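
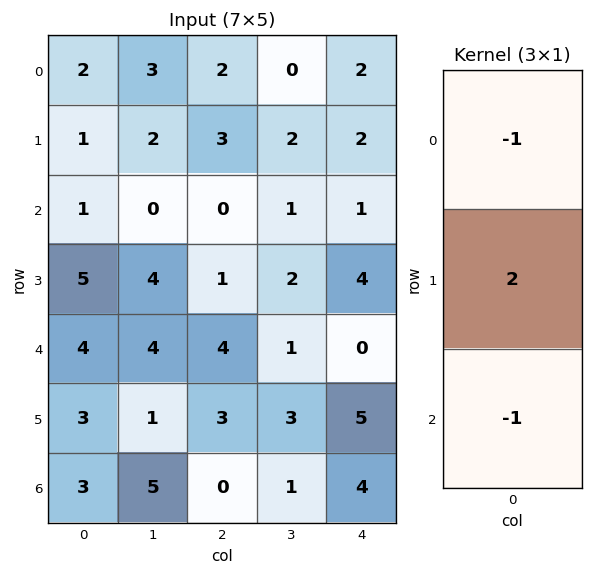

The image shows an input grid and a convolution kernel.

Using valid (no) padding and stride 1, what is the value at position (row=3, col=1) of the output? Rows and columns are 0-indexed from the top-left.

3

The receptive field on the input at this output position is [4 / 4 / 1]. Elementwise product with the kernel and sum: 4·-1 + 4·2 + 1·-1.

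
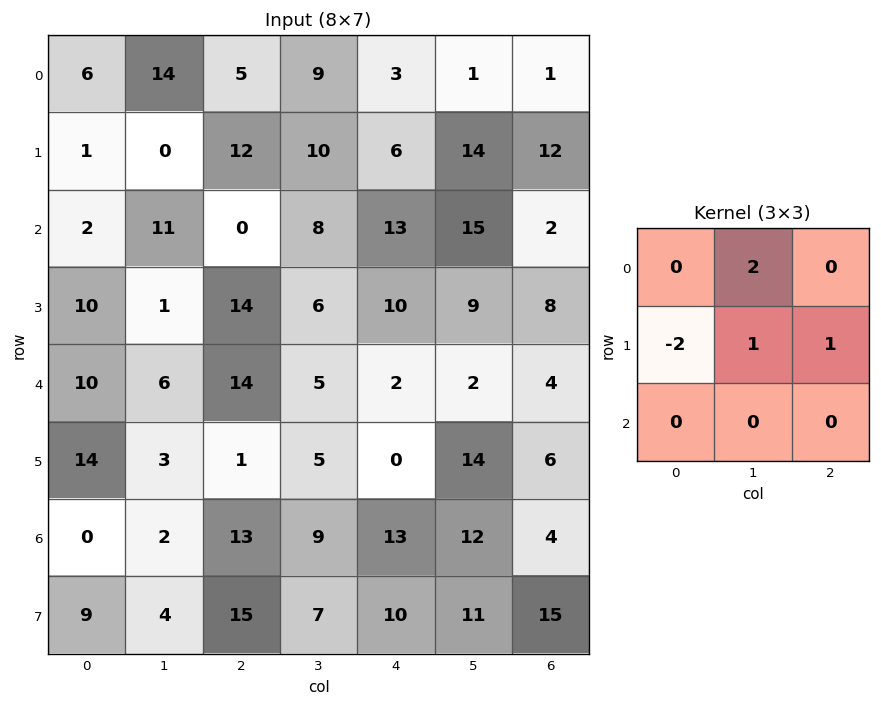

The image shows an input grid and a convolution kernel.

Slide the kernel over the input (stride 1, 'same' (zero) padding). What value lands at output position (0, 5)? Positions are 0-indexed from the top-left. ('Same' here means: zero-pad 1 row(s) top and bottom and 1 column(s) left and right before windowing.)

The receptive field on the zero-padded input at this output position is [0 0 0 / 3 1 1 / 6 14 12]. Elementwise product with the kernel and sum: 0·2 + 3·-2 + 1·1 + 1·1.

-4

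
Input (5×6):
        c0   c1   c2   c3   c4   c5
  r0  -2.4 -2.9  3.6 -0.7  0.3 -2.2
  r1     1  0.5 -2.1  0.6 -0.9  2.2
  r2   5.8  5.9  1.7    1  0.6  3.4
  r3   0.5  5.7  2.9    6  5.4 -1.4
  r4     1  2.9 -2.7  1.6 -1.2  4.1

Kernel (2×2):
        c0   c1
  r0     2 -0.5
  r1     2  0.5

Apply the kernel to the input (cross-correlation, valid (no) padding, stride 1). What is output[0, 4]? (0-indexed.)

The receptive field on the input at this output position is [0.3 -2.2 / -0.9 2.2]. Elementwise product with the kernel and sum: 0.3·2 + -2.2·-0.5 + -0.9·2 + 2.2·0.5.

1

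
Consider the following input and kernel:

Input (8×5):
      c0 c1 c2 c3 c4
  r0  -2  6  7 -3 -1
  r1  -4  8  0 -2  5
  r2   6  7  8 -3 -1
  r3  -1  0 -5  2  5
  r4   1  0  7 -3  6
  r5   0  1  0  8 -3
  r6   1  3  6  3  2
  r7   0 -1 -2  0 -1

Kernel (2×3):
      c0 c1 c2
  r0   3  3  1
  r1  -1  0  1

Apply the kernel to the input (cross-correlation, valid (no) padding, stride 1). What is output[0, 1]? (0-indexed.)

26

The receptive field on the input at this output position is [6 7 -3 / 8 0 -2]. Elementwise product with the kernel and sum: 6·3 + 7·3 + -3·1 + 8·-1 + -2·1.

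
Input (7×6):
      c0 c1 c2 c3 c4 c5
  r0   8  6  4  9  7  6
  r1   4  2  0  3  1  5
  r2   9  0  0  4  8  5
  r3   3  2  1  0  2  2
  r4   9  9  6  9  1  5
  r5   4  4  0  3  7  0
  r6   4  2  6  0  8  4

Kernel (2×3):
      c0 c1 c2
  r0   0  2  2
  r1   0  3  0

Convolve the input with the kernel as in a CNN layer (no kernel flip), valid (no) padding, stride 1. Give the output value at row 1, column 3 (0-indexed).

36

The receptive field on the input at this output position is [3 1 5 / 4 8 5]. Elementwise product with the kernel and sum: 1·2 + 5·2 + 8·3.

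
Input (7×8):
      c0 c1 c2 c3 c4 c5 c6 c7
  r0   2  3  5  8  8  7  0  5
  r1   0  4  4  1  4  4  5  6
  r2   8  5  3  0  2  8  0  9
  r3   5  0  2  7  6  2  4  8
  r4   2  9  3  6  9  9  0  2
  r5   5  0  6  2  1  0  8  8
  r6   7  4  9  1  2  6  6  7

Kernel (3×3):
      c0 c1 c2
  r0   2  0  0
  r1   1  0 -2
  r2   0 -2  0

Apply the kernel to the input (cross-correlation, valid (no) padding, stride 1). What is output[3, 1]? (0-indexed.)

-15

The receptive field on the input at this output position is [0 2 7 / 9 3 6 / 0 6 2]. Elementwise product with the kernel and sum: 0·2 + 9·1 + 6·-2 + 6·-2.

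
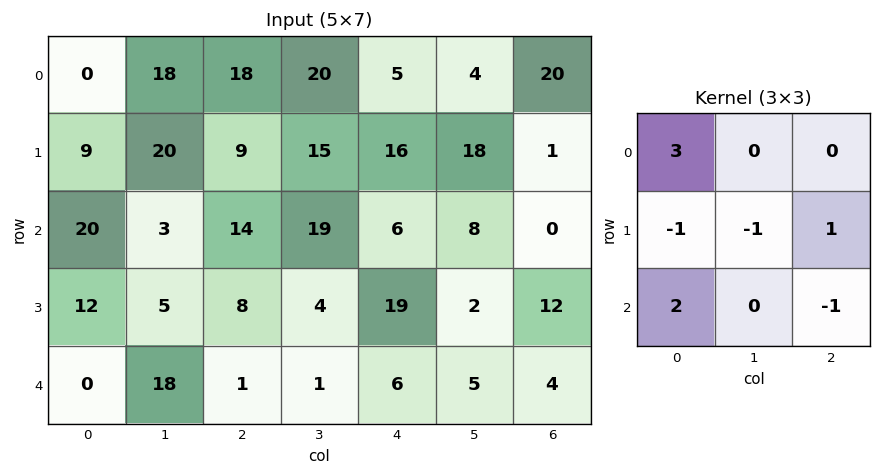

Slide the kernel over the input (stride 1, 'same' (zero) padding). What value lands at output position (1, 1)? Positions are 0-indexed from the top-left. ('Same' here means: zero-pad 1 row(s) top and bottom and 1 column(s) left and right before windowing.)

The receptive field on the zero-padded input at this output position is [0 18 18 / 9 20 9 / 20 3 14]. Elementwise product with the kernel and sum: 0·3 + 9·-1 + 20·-1 + 9·1 + 20·2 + 14·-1.

6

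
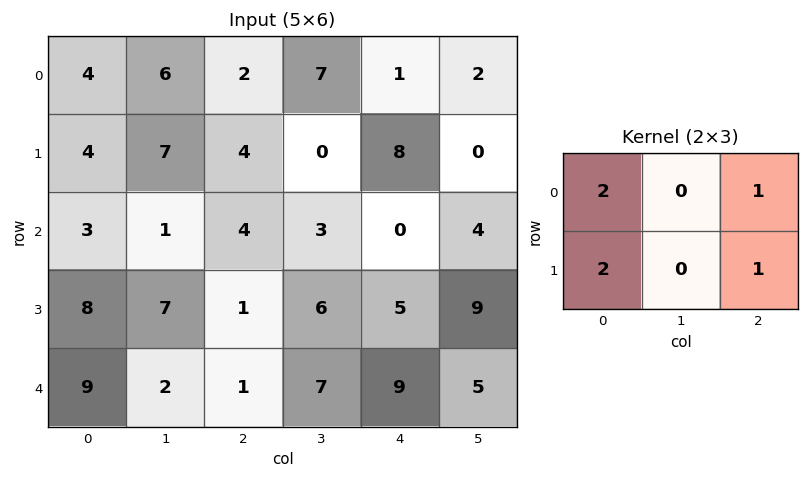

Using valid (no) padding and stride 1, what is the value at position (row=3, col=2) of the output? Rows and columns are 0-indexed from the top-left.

The receptive field on the input at this output position is [1 6 5 / 1 7 9]. Elementwise product with the kernel and sum: 1·2 + 5·1 + 1·2 + 9·1.

18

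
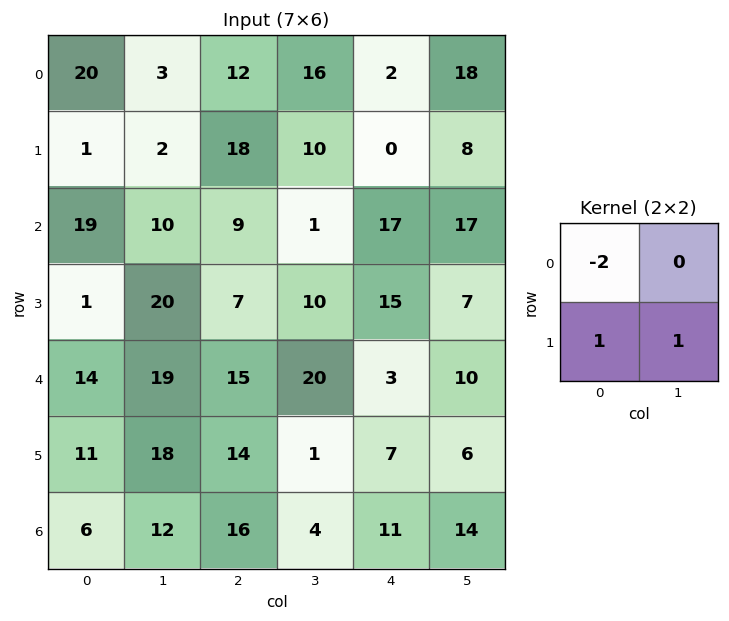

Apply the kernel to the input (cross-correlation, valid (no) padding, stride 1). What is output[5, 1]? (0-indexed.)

-8

The receptive field on the input at this output position is [18 14 / 12 16]. Elementwise product with the kernel and sum: 18·-2 + 12·1 + 16·1.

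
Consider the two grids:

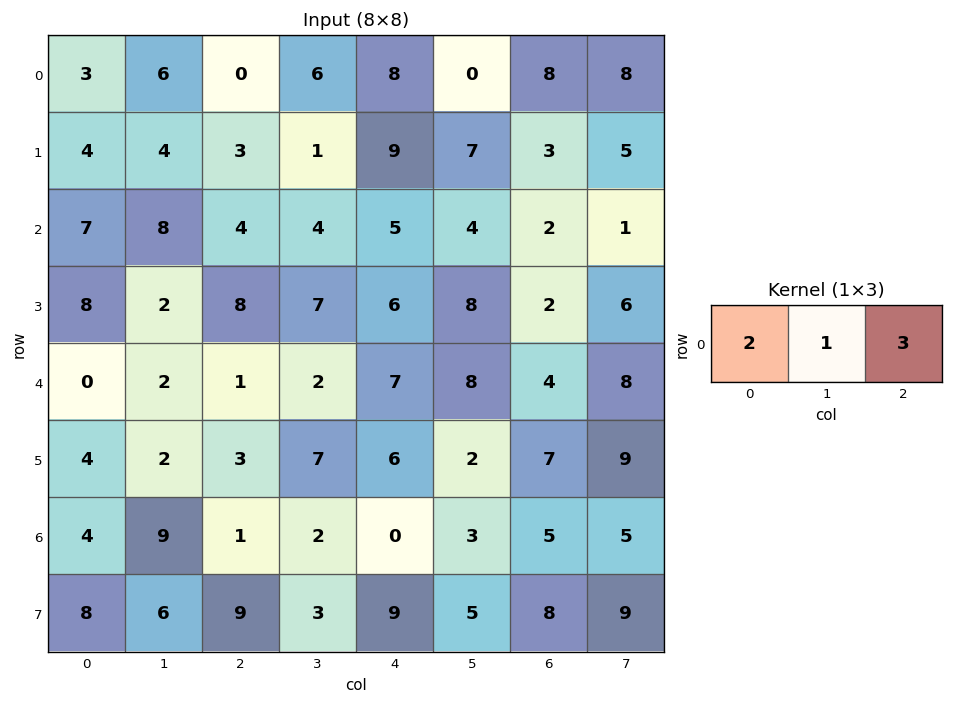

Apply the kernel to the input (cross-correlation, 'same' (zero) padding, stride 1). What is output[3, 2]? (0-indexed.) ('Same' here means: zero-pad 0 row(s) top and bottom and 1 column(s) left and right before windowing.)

The receptive field on the zero-padded input at this output position is [2 8 7]. Elementwise product with the kernel and sum: 2·2 + 8·1 + 7·3.

33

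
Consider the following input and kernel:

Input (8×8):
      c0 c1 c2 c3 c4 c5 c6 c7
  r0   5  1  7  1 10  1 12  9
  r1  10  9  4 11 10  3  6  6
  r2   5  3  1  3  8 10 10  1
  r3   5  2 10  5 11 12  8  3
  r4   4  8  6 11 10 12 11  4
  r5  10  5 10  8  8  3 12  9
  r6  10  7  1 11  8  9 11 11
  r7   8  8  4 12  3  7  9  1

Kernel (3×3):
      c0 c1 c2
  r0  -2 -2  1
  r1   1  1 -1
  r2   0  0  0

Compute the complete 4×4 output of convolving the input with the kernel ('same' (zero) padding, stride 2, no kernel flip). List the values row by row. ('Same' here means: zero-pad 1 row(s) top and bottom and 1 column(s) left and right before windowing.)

Output[0,0]: The receptive field on the zero-padded input at this output position is [0 0 0 / 0 5 1 / 0 10 9]. Elementwise product with the kernel and sum: 0·-2 + 0·-2 + 0·1 + 0·1 + 5·1 + 1·-1.
Output[0,1]: The receptive field on the zero-padded input at this output position is [0 0 0 / 1 7 1 / 9 4 11]. Elementwise product with the kernel and sum: 0·-2 + 0·-2 + 0·1 + 1·1 + 7·1 + 1·-1.

4 7 10 4
-9 -14 -38 7
-12 -16 -11 -18
-12 -25 -19 -12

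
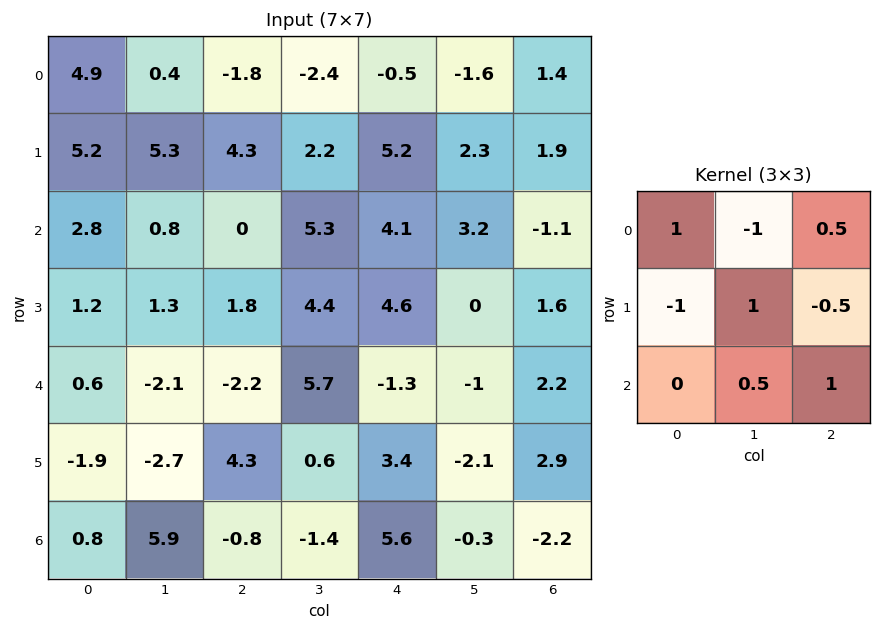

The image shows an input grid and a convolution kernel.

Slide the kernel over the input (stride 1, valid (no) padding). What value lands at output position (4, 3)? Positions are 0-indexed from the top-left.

12.85

The receptive field on the input at this output position is [5.7 -1.3 -1 / 0.6 3.4 -2.1 / -1.4 5.6 -0.3]. Elementwise product with the kernel and sum: 5.7·1 + -1.3·-1 + -1·0.5 + 0.6·-1 + 3.4·1 + -2.1·-0.5 + 5.6·0.5 + -0.3·1.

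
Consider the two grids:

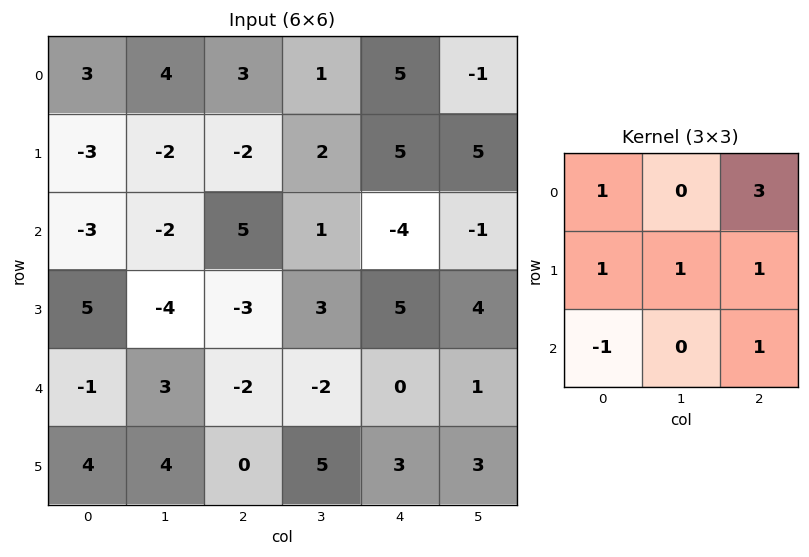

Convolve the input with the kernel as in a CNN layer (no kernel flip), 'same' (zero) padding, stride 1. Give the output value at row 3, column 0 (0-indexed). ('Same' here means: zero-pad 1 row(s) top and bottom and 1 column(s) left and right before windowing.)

-2

The receptive field on the zero-padded input at this output position is [0 -3 -2 / 0 5 -4 / 0 -1 3]. Elementwise product with the kernel and sum: 0·1 + -2·3 + 0·1 + 5·1 + -4·1 + 0·-1 + 3·1.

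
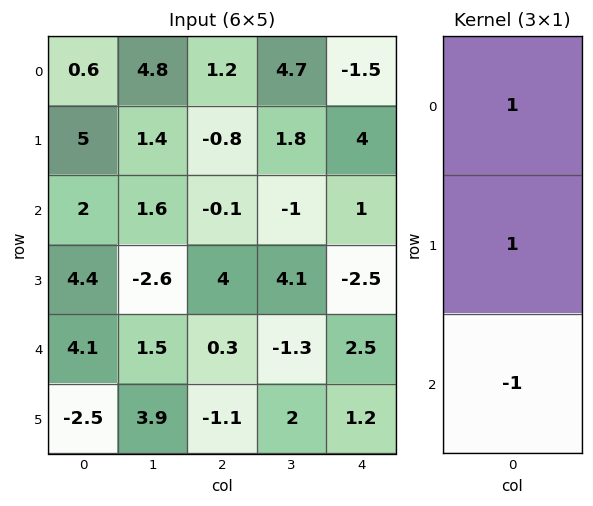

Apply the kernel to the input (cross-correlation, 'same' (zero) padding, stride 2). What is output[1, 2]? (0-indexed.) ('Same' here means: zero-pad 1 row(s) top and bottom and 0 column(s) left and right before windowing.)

7.5

The receptive field on the zero-padded input at this output position is [4 / 1 / -2.5]. Elementwise product with the kernel and sum: 4·1 + 1·1 + -2.5·-1.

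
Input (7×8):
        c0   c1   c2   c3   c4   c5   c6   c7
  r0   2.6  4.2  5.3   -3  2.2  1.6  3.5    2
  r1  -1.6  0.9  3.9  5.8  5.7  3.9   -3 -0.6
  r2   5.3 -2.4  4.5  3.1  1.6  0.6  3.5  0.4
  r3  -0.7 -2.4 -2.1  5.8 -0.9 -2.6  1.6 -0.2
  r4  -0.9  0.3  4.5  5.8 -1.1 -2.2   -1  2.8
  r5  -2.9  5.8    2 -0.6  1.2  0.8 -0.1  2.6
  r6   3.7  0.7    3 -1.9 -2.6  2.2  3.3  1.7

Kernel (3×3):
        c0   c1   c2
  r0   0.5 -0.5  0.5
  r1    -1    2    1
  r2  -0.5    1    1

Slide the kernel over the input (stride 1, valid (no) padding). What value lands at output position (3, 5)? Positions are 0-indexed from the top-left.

The receptive field on the input at this output position is [-2.6 1.6 -0.2 / -2.2 -1 2.8 / 0.8 -0.1 2.6]. Elementwise product with the kernel and sum: -2.6·0.5 + 1.6·-0.5 + -0.2·0.5 + -2.2·-1 + -1·2 + 2.8·1 + 0.8·-0.5 + -0.1·1 + 2.6·1.

2.9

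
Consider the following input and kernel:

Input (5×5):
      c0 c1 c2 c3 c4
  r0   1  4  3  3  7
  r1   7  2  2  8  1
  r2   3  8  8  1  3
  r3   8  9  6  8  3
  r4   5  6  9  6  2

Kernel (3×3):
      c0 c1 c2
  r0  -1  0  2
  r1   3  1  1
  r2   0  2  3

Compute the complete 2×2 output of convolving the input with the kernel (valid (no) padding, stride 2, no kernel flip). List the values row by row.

70 37
91 45

Output[0,0]: The receptive field on the input at this output position is [1 4 3 / 7 2 2 / 3 8 8]. Elementwise product with the kernel and sum: 1·-1 + 3·2 + 7·3 + 2·1 + 2·1 + 8·2 + 8·3.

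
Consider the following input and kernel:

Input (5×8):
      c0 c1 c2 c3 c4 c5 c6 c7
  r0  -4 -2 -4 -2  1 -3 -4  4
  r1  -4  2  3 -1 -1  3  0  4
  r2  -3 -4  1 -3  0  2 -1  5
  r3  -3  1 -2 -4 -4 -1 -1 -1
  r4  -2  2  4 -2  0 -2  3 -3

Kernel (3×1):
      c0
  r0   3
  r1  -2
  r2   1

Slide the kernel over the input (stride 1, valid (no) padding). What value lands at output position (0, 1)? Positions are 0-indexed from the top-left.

-14

The receptive field on the input at this output position is [-2 / 2 / -4]. Elementwise product with the kernel and sum: -2·3 + 2·-2 + -4·1.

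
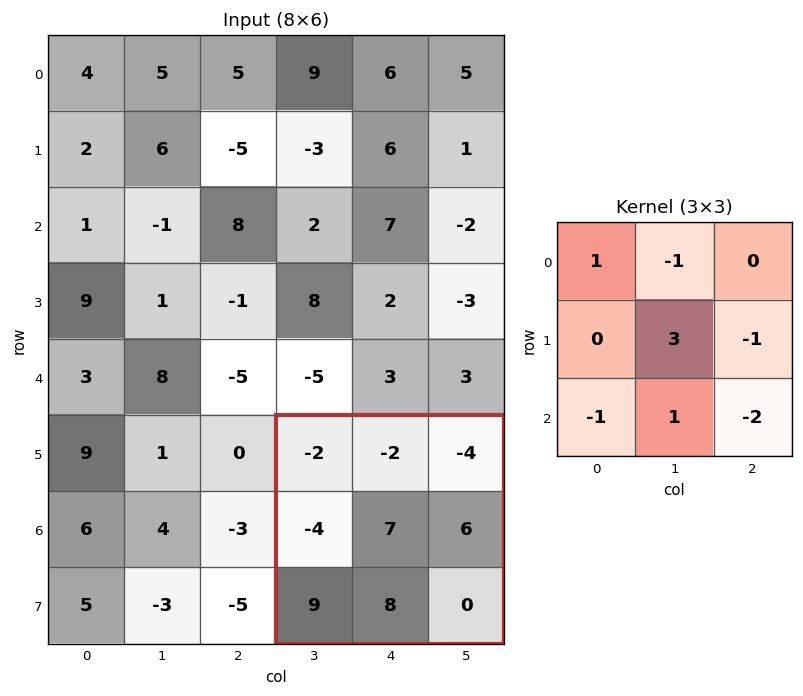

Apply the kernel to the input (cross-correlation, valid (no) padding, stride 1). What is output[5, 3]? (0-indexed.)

14

The receptive field on the input at this output position is [-2 -2 -4 / -4 7 6 / 9 8 0]. Elementwise product with the kernel and sum: -2·1 + -2·-1 + 7·3 + 6·-1 + 9·-1 + 8·1 + 0·-2.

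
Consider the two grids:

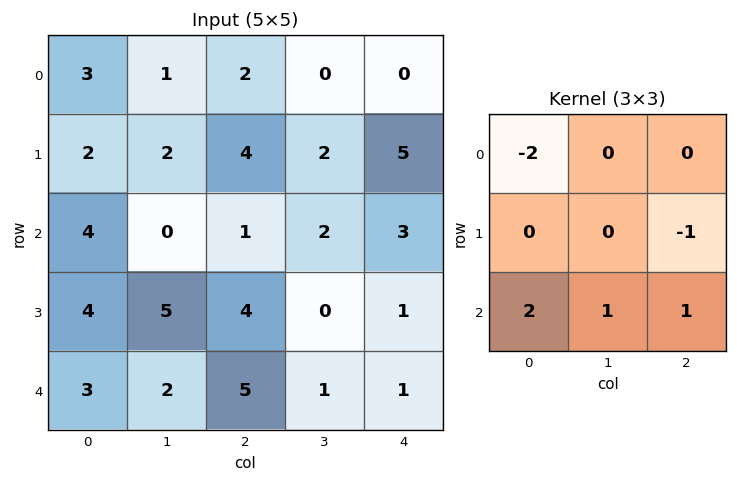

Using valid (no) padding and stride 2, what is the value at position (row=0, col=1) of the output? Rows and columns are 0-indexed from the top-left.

-2

The receptive field on the input at this output position is [2 0 0 / 4 2 5 / 1 2 3]. Elementwise product with the kernel and sum: 2·-2 + 5·-1 + 1·2 + 2·1 + 3·1.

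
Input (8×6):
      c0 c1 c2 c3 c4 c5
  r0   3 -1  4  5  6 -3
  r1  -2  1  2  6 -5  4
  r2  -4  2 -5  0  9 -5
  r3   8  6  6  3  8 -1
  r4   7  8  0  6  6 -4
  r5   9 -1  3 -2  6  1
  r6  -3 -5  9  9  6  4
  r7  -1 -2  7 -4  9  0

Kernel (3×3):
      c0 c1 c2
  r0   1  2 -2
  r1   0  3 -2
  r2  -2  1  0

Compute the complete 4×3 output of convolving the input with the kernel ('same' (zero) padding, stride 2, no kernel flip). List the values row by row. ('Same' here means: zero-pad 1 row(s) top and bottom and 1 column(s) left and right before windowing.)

9 2 7
-14 -28 27
18 5 57
20 29 35

Output[0,0]: The receptive field on the zero-padded input at this output position is [0 0 0 / 0 3 -1 / 0 -2 1]. Elementwise product with the kernel and sum: 0·1 + 0·2 + 0·-2 + 3·3 + -1·-2 + 0·-2 + -2·1.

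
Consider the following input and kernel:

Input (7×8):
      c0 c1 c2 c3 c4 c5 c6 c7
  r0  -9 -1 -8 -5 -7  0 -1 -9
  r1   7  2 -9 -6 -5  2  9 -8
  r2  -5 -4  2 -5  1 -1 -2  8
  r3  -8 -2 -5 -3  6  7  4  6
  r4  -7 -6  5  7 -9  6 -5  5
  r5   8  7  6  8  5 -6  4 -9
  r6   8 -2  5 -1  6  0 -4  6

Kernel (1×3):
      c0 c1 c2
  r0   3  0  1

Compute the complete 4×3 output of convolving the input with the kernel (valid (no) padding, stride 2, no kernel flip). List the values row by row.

Output[0,0]: The receptive field on the input at this output position is [-9 -1 -8]. Elementwise product with the kernel and sum: -9·3 + -8·1.

-35 -31 -22
-13 7 1
-16 6 -32
29 21 14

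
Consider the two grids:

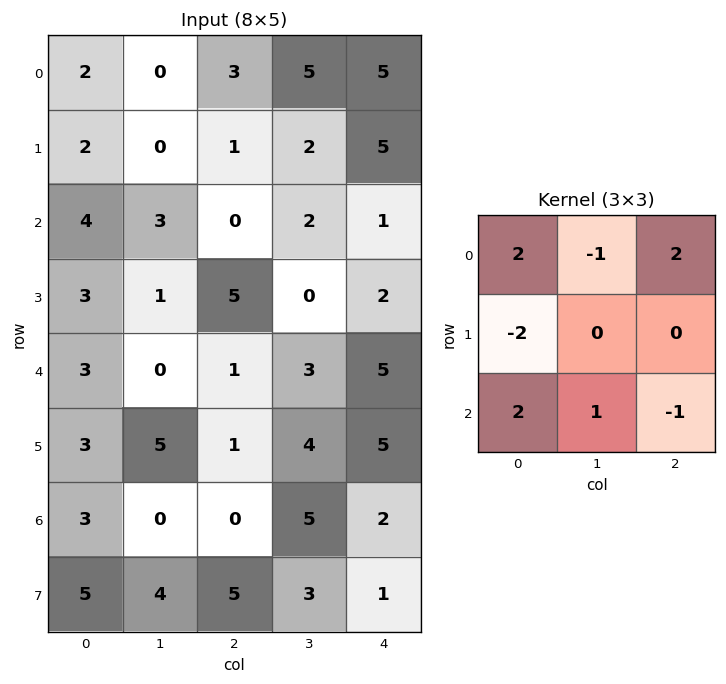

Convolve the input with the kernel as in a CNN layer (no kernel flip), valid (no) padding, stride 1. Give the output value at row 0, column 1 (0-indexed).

11

The receptive field on the input at this output position is [0 3 5 / 0 1 2 / 3 0 2]. Elementwise product with the kernel and sum: 0·2 + 3·-1 + 5·2 + 0·-2 + 3·2 + 0·1 + 2·-1.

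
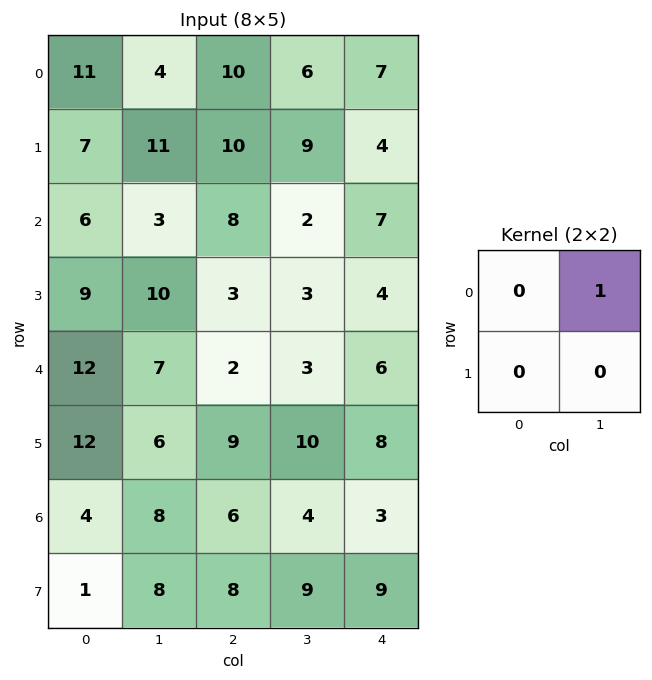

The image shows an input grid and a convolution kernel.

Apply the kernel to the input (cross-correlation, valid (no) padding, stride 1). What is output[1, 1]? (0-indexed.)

10

The receptive field on the input at this output position is [11 10 / 3 8]. Elementwise product with the kernel and sum: 10·1.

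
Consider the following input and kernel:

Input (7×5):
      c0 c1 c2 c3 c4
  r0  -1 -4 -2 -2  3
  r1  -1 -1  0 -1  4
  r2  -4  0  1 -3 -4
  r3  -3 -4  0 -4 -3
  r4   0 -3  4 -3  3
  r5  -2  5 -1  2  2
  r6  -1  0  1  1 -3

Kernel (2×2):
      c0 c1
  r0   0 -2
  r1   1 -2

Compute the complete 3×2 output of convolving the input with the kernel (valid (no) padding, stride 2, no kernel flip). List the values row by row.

9 6
5 14
-6 1

Output[0,0]: The receptive field on the input at this output position is [-1 -4 / -1 -1]. Elementwise product with the kernel and sum: -4·-2 + -1·1 + -1·-2.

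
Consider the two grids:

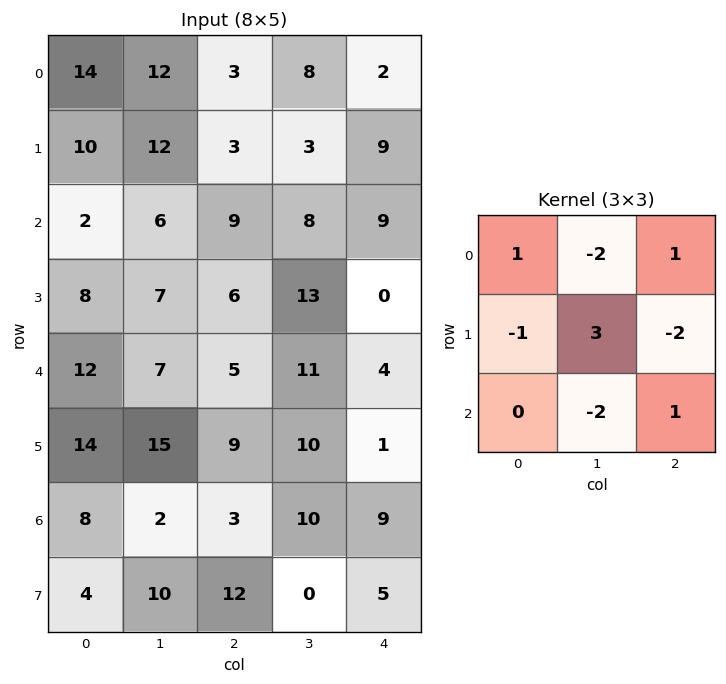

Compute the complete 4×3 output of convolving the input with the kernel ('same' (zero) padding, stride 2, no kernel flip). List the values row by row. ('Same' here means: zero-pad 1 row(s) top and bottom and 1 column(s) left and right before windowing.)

10 -22 -20
-23 15 4
0 -14 12
9 -30 15

Output[0,0]: The receptive field on the zero-padded input at this output position is [0 0 0 / 0 14 12 / 0 10 12]. Elementwise product with the kernel and sum: 0·1 + 0·-2 + 0·1 + 0·-1 + 14·3 + 12·-2 + 10·-2 + 12·1.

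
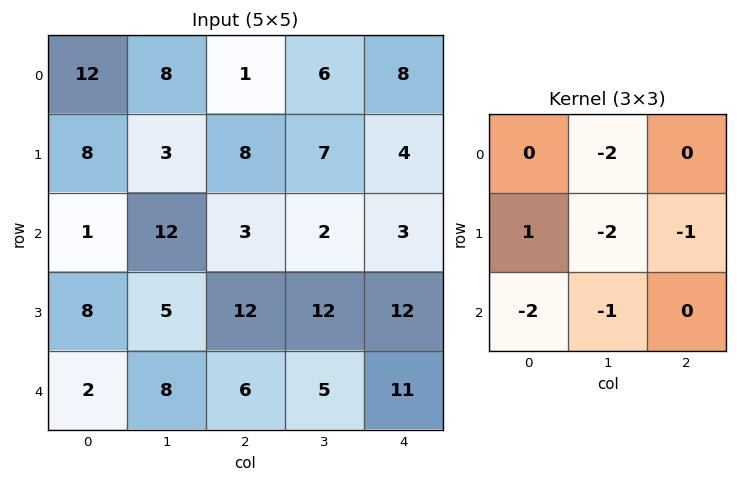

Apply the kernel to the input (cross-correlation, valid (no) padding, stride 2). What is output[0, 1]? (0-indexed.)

The receptive field on the input at this output position is [1 6 8 / 8 7 4 / 3 2 3]. Elementwise product with the kernel and sum: 6·-2 + 8·1 + 7·-2 + 4·-1 + 3·-2 + 2·-1.

-30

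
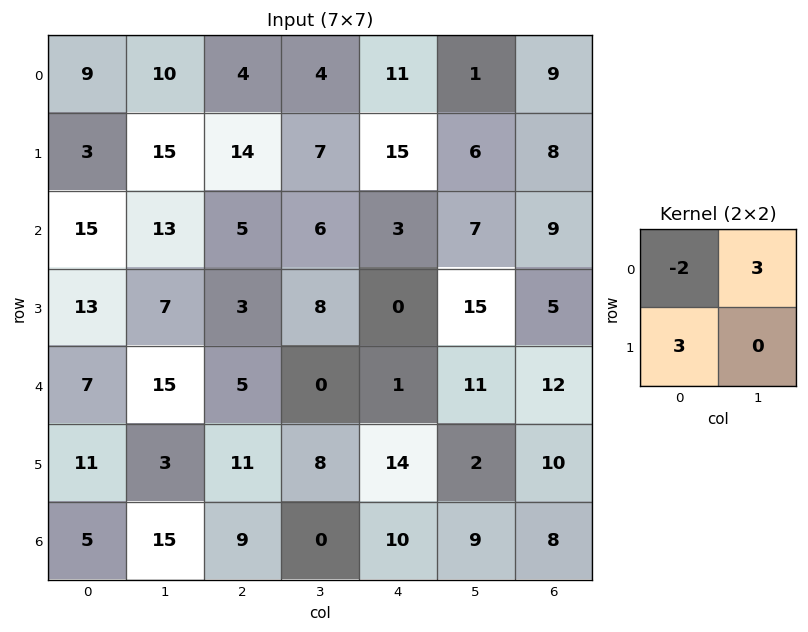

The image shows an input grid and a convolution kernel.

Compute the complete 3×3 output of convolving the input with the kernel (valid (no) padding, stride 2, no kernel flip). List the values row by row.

21 46 26
48 17 15
64 23 73

Output[0,0]: The receptive field on the input at this output position is [9 10 / 3 15]. Elementwise product with the kernel and sum: 9·-2 + 10·3 + 3·3.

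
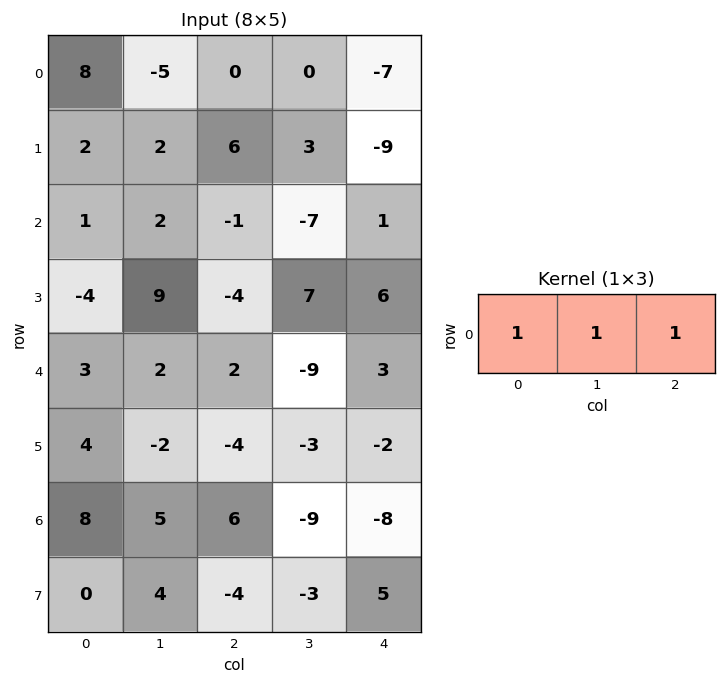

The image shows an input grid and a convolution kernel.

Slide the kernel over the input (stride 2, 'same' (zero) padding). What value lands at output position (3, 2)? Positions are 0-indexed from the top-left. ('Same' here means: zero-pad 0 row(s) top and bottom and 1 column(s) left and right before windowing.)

-17

The receptive field on the zero-padded input at this output position is [-9 -8 0]. Elementwise product with the kernel and sum: -9·1 + -8·1 + 0·1.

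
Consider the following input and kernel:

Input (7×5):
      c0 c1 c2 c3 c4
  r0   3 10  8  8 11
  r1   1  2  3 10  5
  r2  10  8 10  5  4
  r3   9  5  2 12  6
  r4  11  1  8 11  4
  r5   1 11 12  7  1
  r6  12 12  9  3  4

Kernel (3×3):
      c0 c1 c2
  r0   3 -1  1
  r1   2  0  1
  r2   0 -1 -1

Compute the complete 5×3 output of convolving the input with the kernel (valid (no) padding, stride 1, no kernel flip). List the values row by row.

-6 29 29
27 20 10
43 22 24
31 19 12
33 23 35

Output[0,0]: The receptive field on the input at this output position is [3 10 8 / 1 2 3 / 10 8 10]. Elementwise product with the kernel and sum: 3·3 + 10·-1 + 8·1 + 1·2 + 3·1 + 8·-1 + 10·-1.
Output[0,1]: The receptive field on the input at this output position is [10 8 8 / 2 3 10 / 8 10 5]. Elementwise product with the kernel and sum: 10·3 + 8·-1 + 8·1 + 2·2 + 10·1 + 10·-1 + 5·-1.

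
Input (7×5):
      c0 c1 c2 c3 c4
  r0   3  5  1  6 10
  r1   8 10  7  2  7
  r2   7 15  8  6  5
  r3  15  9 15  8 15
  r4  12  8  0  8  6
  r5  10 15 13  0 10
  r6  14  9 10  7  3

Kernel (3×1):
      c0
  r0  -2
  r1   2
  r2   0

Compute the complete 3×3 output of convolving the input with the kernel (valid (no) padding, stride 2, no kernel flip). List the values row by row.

10 12 -6
16 14 20
-4 26 8

Output[0,0]: The receptive field on the input at this output position is [3 / 8 / 7]. Elementwise product with the kernel and sum: 3·-2 + 8·2.
Output[0,1]: The receptive field on the input at this output position is [1 / 7 / 8]. Elementwise product with the kernel and sum: 1·-2 + 7·2.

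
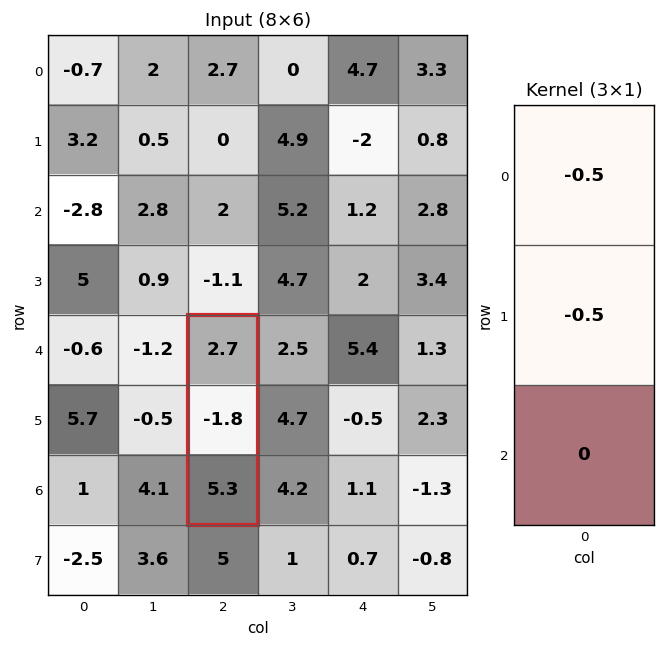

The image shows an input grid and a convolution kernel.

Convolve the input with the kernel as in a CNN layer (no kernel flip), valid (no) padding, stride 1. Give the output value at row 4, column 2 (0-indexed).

The receptive field on the input at this output position is [2.7 / -1.8 / 5.3]. Elementwise product with the kernel and sum: 2.7·-0.5 + -1.8·-0.5.

-0.45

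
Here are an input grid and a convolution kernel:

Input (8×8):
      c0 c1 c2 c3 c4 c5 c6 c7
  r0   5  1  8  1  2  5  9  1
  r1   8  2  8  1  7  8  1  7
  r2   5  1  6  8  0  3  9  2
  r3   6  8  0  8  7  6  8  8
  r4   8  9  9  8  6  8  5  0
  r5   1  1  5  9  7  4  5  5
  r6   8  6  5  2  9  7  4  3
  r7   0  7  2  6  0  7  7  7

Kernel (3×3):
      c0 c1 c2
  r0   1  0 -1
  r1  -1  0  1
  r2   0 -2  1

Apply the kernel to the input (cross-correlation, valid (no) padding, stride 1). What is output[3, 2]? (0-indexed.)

-21

The receptive field on the input at this output position is [0 8 7 / 9 8 6 / 5 9 7]. Elementwise product with the kernel and sum: 0·1 + 7·-1 + 9·-1 + 6·1 + 9·-2 + 7·1.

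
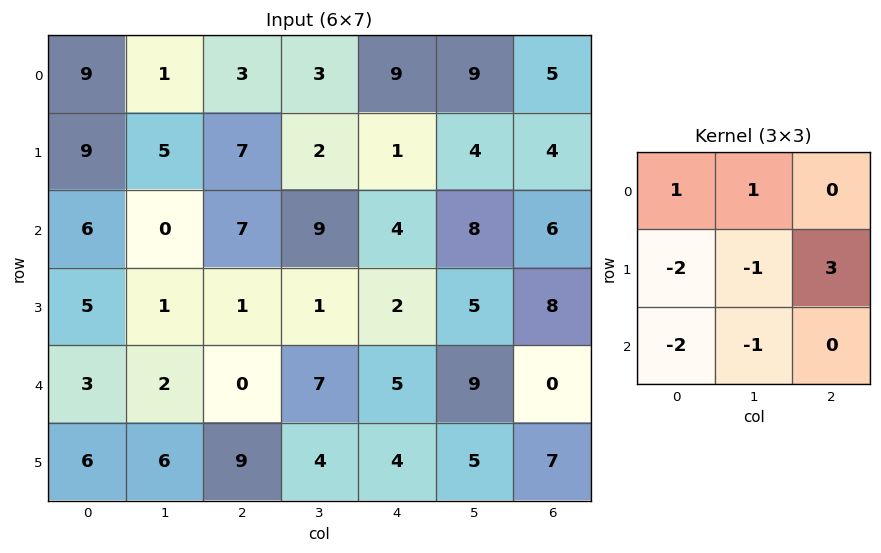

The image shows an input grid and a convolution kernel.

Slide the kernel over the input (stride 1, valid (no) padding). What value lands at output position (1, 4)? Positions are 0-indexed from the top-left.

The receptive field on the input at this output position is [1 4 4 / 4 8 6 / 2 5 8]. Elementwise product with the kernel and sum: 1·1 + 4·1 + 4·-2 + 8·-1 + 6·3 + 2·-2 + 5·-1.

-2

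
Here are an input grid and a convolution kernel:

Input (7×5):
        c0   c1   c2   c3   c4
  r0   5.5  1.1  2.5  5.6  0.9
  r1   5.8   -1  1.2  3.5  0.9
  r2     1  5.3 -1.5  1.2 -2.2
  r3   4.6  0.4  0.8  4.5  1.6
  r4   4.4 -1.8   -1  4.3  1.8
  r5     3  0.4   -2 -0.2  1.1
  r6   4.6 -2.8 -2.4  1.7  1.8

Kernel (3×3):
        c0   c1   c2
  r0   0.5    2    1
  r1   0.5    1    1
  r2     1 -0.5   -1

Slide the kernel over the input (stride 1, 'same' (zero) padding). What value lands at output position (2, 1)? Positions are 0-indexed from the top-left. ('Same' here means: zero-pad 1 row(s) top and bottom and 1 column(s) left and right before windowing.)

The receptive field on the zero-padded input at this output position is [5.8 -1 1.2 / 1 5.3 -1.5 / 4.6 0.4 0.8]. Elementwise product with the kernel and sum: 5.8·0.5 + -1·2 + 1.2·1 + 1·0.5 + 5.3·1 + -1.5·1 + 4.6·1 + 0.4·-0.5 + 0.8·-1.

10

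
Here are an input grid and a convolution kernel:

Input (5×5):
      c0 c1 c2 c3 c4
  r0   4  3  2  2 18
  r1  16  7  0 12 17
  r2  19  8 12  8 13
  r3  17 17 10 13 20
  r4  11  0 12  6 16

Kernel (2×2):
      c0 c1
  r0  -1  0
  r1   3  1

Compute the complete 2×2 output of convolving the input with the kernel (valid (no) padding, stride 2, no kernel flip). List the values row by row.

51 10
49 31

Output[0,0]: The receptive field on the input at this output position is [4 3 / 16 7]. Elementwise product with the kernel and sum: 4·-1 + 16·3 + 7·1.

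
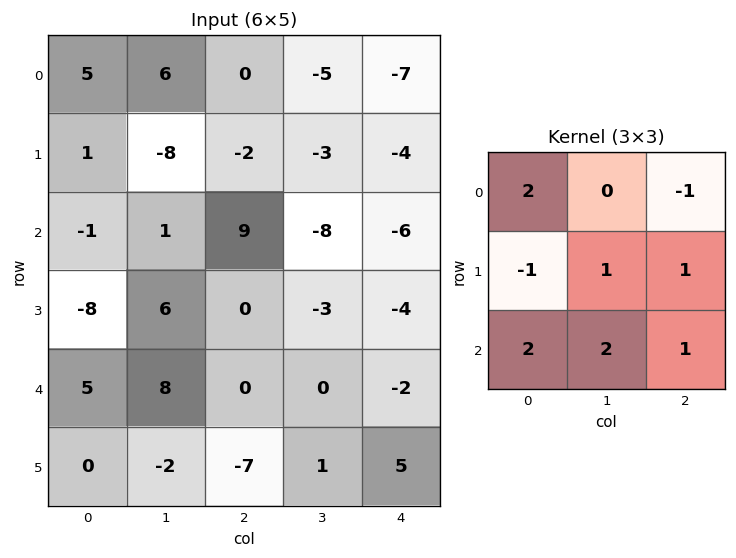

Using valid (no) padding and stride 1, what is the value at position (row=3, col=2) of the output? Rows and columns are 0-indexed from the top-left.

The receptive field on the input at this output position is [0 -3 -4 / 0 0 -2 / -7 1 5]. Elementwise product with the kernel and sum: 0·2 + -4·-1 + 0·-1 + 0·1 + -2·1 + -7·2 + 1·2 + 5·1.

-5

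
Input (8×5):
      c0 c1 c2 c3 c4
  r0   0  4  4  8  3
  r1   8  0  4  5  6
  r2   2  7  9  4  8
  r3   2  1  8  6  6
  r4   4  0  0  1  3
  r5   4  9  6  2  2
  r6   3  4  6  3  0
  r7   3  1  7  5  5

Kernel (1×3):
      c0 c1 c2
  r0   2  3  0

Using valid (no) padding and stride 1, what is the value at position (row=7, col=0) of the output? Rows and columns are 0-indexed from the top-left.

9

The receptive field on the input at this output position is [3 1 7]. Elementwise product with the kernel and sum: 3·2 + 1·3.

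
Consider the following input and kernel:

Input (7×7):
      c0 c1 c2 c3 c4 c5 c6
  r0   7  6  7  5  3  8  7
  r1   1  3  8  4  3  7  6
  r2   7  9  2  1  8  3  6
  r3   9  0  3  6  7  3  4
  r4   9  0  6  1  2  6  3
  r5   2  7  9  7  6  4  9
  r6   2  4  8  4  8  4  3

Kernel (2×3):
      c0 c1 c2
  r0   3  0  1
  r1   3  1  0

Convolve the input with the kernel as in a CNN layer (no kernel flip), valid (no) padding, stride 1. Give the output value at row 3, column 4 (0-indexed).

The receptive field on the input at this output position is [7 3 4 / 2 6 3]. Elementwise product with the kernel and sum: 7·3 + 4·1 + 2·3 + 6·1.

37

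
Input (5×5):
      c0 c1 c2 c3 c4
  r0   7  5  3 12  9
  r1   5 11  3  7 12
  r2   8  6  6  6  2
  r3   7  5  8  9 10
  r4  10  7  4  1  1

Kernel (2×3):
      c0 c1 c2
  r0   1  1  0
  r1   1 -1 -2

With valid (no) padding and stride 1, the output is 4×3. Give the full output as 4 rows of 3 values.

Output[0,0]: The receptive field on the input at this output position is [7 5 3 / 5 11 3]. Elementwise product with the kernel and sum: 7·1 + 5·1 + 5·1 + 11·-1 + 3·-2.

0 2 -13
6 2 6
0 -9 -9
7 14 18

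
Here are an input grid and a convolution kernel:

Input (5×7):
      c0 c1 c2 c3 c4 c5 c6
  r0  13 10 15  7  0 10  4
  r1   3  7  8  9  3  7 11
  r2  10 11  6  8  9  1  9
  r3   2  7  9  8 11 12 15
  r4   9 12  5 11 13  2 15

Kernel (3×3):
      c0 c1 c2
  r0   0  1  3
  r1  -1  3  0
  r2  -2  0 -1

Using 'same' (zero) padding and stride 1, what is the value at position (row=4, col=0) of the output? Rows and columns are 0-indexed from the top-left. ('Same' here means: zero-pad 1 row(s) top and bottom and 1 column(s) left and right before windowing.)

The receptive field on the zero-padded input at this output position is [0 2 7 / 0 9 12 / 0 0 0]. Elementwise product with the kernel and sum: 2·1 + 7·3 + 0·-1 + 9·3 + 0·-2 + 0·-1.

50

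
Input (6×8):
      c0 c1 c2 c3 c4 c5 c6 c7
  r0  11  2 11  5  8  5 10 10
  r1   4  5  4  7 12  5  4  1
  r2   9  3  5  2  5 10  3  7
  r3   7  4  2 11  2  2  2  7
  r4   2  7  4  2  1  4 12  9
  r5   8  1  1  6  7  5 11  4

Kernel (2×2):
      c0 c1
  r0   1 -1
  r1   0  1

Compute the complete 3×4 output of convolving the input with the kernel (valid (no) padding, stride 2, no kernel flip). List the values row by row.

Output[0,0]: The receptive field on the input at this output position is [11 2 / 4 5]. Elementwise product with the kernel and sum: 11·1 + 2·-1 + 5·1.

14 13 8 1
10 14 -3 3
-4 8 2 7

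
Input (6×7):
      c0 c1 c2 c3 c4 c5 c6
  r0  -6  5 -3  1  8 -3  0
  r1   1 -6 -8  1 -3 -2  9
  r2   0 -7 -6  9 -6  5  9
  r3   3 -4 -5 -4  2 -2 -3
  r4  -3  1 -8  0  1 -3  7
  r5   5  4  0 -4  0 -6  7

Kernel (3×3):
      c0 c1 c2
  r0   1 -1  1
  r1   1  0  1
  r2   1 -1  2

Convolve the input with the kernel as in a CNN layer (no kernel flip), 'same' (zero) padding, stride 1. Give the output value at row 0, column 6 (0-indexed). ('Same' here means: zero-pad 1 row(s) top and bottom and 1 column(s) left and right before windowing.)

The receptive field on the zero-padded input at this output position is [0 0 0 / -3 0 0 / -2 9 0]. Elementwise product with the kernel and sum: 0·1 + 0·-1 + 0·1 + -3·1 + 0·1 + -2·1 + 9·-1 + 0·2.

-14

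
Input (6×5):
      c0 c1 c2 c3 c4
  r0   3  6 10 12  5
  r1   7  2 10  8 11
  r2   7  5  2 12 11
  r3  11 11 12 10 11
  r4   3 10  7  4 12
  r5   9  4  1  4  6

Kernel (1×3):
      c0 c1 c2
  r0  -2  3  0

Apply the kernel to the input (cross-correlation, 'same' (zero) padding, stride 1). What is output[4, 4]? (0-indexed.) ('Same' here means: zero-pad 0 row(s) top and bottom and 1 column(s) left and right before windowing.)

The receptive field on the zero-padded input at this output position is [4 12 0]. Elementwise product with the kernel and sum: 4·-2 + 12·3.

28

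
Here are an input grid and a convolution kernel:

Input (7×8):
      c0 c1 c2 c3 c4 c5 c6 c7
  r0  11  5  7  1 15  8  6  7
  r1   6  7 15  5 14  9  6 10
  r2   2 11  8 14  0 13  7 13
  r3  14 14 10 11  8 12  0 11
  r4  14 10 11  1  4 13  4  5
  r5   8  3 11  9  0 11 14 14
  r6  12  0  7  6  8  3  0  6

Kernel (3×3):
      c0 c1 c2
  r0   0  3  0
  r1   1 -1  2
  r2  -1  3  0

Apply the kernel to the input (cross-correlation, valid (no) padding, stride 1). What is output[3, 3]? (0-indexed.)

The receptive field on the input at this output position is [11 8 12 / 1 4 13 / 9 0 11]. Elementwise product with the kernel and sum: 8·3 + 1·1 + 4·-1 + 13·2 + 9·-1 + 0·3.

38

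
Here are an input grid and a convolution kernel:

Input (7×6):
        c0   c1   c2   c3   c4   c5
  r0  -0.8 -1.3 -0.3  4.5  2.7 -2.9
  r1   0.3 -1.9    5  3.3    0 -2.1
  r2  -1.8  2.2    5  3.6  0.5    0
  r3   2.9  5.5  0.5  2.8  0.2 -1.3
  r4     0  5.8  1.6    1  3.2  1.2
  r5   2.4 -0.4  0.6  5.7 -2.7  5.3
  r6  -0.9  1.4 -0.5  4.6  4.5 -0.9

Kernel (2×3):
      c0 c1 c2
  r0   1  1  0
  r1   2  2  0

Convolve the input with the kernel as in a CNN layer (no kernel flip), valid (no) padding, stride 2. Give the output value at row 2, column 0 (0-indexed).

The receptive field on the input at this output position is [0 5.8 1.6 / 2.4 -0.4 0.6]. Elementwise product with the kernel and sum: 0·1 + 5.8·1 + 2.4·2 + -0.4·2.

9.8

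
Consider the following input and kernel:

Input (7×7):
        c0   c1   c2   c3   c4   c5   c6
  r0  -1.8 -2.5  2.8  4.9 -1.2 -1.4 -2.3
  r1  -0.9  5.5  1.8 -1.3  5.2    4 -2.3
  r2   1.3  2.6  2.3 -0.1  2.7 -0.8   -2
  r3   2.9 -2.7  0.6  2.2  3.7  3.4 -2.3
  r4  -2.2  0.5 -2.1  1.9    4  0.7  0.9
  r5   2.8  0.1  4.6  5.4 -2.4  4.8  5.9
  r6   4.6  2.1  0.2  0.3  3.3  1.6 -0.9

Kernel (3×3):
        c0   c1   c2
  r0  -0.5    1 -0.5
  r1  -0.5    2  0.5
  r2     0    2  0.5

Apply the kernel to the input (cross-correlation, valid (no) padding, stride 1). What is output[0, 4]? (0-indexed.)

2

The receptive field on the input at this output position is [-1.2 -1.4 -2.3 / 5.2 4 -2.3 / 2.7 -0.8 -2]. Elementwise product with the kernel and sum: -1.2·-0.5 + -1.4·1 + -2.3·-0.5 + 5.2·-0.5 + 4·2 + -2.3·0.5 + -0.8·2 + -2·0.5.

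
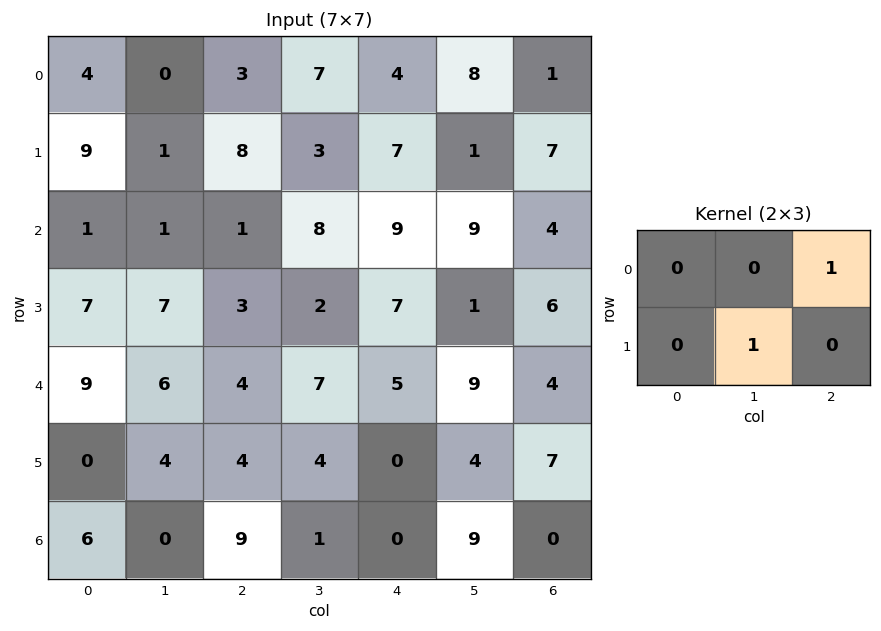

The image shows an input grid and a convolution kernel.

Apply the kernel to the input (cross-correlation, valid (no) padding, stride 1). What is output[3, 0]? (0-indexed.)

9

The receptive field on the input at this output position is [7 7 3 / 9 6 4]. Elementwise product with the kernel and sum: 3·1 + 6·1.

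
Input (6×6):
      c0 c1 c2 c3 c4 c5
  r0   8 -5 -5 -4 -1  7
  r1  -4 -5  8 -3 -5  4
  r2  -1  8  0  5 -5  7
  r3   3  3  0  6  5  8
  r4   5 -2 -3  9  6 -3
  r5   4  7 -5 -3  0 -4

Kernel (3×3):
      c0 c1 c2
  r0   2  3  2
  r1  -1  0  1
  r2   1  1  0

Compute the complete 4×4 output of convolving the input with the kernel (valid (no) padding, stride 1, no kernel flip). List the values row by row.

Output[0,0]: The receptive field on the input at this output position is [8 -5 -5 / -4 -5 8 / -1 8 0]. Elementwise product with the kernel and sum: 8·2 + -5·3 + -5·2 + -4·-1 + 8·1 + -1·1 + 8·1.

10 -23 -32 10
0 8 -2 0
22 24 16 26
18 31 29 28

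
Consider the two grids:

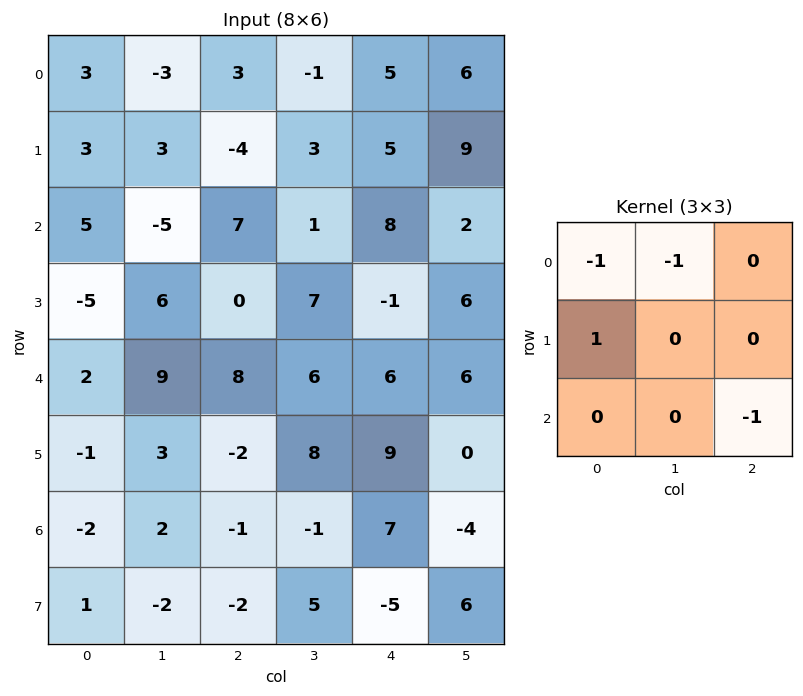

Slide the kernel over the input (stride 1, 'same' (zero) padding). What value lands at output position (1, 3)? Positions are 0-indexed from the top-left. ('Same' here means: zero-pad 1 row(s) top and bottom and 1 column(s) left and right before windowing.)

-14

The receptive field on the zero-padded input at this output position is [3 -1 5 / -4 3 5 / 7 1 8]. Elementwise product with the kernel and sum: 3·-1 + -1·-1 + -4·1 + 8·-1.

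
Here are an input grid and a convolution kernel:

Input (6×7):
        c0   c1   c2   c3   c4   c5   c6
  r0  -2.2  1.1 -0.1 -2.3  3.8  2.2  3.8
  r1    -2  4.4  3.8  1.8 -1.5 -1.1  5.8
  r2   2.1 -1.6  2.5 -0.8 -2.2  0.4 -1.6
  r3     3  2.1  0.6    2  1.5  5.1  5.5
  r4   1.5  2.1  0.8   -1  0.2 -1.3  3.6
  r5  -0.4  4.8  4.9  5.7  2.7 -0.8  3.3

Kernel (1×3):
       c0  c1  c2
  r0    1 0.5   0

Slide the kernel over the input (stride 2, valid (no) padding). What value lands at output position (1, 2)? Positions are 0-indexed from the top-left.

-2

The receptive field on the input at this output position is [-2.2 0.4 -1.6]. Elementwise product with the kernel and sum: -2.2·1 + 0.4·0.5.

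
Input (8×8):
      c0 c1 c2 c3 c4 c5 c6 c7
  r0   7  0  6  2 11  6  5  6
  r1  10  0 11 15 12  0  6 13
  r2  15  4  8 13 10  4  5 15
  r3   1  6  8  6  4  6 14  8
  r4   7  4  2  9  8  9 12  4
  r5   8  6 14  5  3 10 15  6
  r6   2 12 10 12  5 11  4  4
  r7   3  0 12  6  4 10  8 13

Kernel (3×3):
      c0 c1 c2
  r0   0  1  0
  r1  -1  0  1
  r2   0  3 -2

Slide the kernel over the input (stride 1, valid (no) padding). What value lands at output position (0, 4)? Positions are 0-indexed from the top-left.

2

The receptive field on the input at this output position is [11 6 5 / 12 0 6 / 10 4 5]. Elementwise product with the kernel and sum: 6·1 + 12·-1 + 6·1 + 4·3 + 5·-2.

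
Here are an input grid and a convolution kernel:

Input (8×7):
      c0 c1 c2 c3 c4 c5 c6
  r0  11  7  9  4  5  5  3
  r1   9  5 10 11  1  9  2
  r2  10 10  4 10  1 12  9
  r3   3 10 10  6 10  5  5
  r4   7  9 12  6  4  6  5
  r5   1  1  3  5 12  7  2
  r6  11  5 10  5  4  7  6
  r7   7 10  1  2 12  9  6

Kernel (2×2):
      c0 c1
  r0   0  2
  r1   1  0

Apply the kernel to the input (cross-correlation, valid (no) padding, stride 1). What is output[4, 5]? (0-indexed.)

17

The receptive field on the input at this output position is [6 5 / 7 2]. Elementwise product with the kernel and sum: 5·2 + 7·1.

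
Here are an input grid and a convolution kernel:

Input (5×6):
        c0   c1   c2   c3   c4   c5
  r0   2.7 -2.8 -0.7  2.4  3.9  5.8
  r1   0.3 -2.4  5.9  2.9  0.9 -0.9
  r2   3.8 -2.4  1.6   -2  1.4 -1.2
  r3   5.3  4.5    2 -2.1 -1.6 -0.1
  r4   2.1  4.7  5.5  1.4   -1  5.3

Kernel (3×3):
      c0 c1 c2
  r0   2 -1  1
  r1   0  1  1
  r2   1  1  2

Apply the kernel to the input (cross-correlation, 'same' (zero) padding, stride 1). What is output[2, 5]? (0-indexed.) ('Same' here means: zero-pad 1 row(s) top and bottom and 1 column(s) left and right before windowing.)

The receptive field on the zero-padded input at this output position is [0.9 -0.9 0 / 1.4 -1.2 0 / -1.6 -0.1 0]. Elementwise product with the kernel and sum: 0.9·2 + -0.9·-1 + 0·1 + -1.2·1 + 0·1 + -1.6·1 + -0.1·1 + 0·2.

-0.2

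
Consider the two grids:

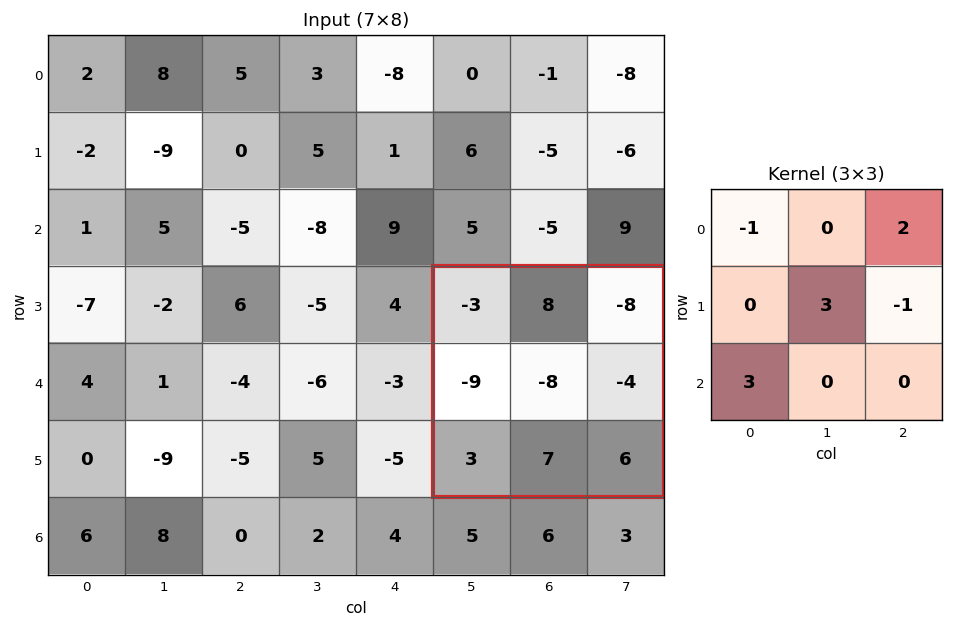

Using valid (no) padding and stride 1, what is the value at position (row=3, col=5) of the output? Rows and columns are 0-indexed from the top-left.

-24

The receptive field on the input at this output position is [-3 8 -8 / -9 -8 -4 / 3 7 6]. Elementwise product with the kernel and sum: -3·-1 + -8·2 + -8·3 + -4·-1 + 3·3.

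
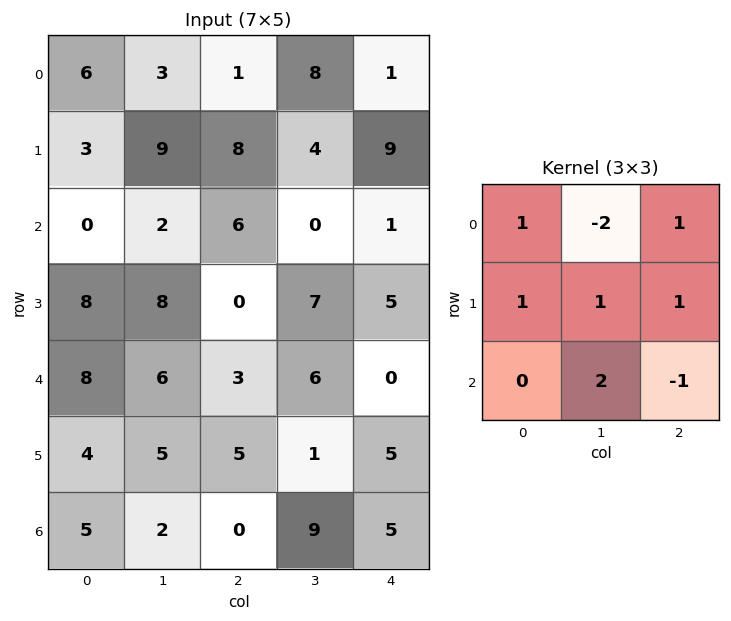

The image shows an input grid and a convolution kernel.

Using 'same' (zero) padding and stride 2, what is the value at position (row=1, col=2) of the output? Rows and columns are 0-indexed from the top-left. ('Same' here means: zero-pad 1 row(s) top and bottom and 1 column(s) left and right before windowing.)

The receptive field on the zero-padded input at this output position is [4 9 0 / 0 1 0 / 7 5 0]. Elementwise product with the kernel and sum: 4·1 + 9·-2 + 0·1 + 0·1 + 1·1 + 0·1 + 5·2 + 0·-1.

-3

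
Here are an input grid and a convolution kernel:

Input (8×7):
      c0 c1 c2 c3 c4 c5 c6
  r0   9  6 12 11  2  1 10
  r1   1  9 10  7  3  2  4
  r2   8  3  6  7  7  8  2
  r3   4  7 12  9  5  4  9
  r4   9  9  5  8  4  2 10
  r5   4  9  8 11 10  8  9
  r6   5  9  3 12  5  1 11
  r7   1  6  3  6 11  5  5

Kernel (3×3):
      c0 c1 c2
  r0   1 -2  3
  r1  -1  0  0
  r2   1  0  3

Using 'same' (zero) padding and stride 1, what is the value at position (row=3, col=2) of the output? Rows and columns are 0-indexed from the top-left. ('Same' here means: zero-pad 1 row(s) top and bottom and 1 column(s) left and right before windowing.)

The receptive field on the zero-padded input at this output position is [3 6 7 / 7 12 9 / 9 5 8]. Elementwise product with the kernel and sum: 3·1 + 6·-2 + 7·3 + 7·-1 + 9·1 + 8·3.

38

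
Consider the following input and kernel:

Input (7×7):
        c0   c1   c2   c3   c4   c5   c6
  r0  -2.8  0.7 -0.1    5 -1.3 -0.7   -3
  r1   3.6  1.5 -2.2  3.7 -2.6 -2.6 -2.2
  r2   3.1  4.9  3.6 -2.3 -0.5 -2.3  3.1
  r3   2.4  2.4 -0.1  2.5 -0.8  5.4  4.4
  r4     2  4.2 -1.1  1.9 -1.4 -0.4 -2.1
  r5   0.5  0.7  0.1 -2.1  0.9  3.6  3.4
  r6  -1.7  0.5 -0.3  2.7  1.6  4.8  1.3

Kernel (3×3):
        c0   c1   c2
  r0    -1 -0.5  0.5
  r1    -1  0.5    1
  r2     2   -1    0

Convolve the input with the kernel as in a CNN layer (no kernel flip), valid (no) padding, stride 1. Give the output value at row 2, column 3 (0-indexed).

The receptive field on the input at this output position is [-2.3 -0.5 -2.3 / 2.5 -0.8 5.4 / 1.9 -1.4 -0.4]. Elementwise product with the kernel and sum: -2.3·-1 + -0.5·-0.5 + -2.3·0.5 + 2.5·-1 + -0.8·0.5 + 5.4·1 + 1.9·2 + -1.4·-1.

9.1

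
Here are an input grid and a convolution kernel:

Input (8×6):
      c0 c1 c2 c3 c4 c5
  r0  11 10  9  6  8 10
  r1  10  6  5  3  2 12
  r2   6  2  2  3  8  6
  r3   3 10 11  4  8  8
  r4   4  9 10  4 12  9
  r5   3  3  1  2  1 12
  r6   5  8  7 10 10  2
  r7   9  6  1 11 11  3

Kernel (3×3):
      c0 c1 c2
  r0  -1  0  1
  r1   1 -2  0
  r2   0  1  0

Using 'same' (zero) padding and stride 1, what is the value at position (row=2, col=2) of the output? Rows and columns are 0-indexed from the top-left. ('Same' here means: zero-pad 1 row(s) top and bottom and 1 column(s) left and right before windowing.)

6

The receptive field on the zero-padded input at this output position is [6 5 3 / 2 2 3 / 10 11 4]. Elementwise product with the kernel and sum: 6·-1 + 3·1 + 2·1 + 2·-2 + 11·1.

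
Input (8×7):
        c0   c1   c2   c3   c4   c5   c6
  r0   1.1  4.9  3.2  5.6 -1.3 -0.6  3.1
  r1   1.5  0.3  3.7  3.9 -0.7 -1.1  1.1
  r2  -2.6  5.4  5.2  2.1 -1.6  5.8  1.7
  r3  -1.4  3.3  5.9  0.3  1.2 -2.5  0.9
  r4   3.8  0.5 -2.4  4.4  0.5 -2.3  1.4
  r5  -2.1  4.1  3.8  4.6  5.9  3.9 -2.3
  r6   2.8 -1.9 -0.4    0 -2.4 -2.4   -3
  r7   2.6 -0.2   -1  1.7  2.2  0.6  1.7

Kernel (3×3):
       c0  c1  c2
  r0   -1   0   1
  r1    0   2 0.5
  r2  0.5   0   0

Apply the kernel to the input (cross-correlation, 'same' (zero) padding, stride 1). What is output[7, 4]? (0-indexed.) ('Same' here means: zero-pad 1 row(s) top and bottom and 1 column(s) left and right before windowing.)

The receptive field on the zero-padded input at this output position is [0 -2.4 -2.4 / 1.7 2.2 0.6 / 0 0 0]. Elementwise product with the kernel and sum: 0·-1 + -2.4·1 + 2.2·2 + 0.6·0.5 + 0·0.5.

2.3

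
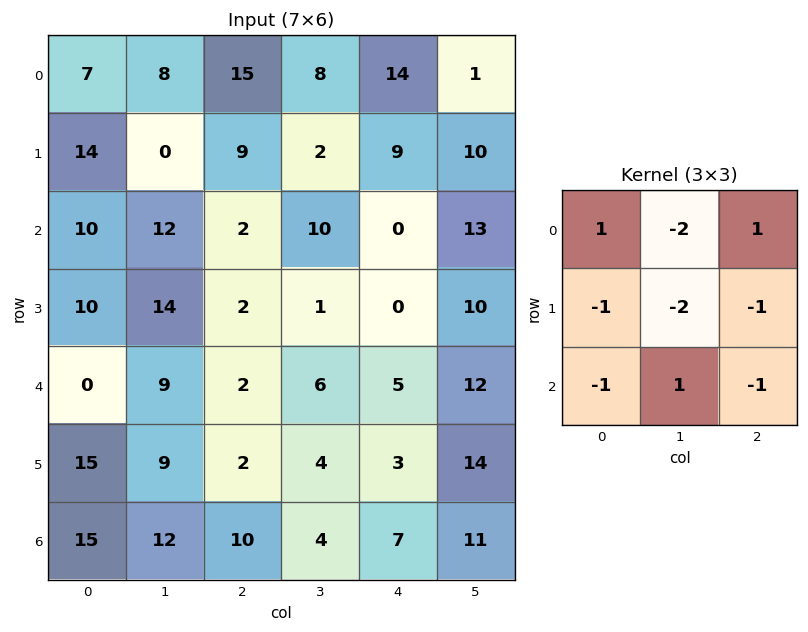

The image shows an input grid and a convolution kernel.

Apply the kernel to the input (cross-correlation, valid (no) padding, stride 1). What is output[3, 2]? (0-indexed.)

-20

The receptive field on the input at this output position is [2 1 0 / 2 6 5 / 2 4 3]. Elementwise product with the kernel and sum: 2·1 + 1·-2 + 0·1 + 2·-1 + 6·-2 + 5·-1 + 2·-1 + 4·1 + 3·-1.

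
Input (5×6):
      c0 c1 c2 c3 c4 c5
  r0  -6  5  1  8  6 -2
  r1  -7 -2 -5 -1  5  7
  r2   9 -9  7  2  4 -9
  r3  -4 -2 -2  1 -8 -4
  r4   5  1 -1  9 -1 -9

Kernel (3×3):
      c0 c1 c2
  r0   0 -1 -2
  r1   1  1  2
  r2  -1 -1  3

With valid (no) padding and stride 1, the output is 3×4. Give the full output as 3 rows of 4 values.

Output[0,0]: The receptive field on the input at this output position is [-6 5 1 / -7 -2 -5 / 9 -9 7]. Elementwise product with the kernel and sum: 5·-1 + 1·-2 + -7·1 + -2·1 + -5·2 + 9·-1 + -9·-1 + 7·3.
Output[0,1]: The receptive field on the input at this output position is [5 1 8 / -2 -5 -1 / -9 7 2]. Elementwise product with the kernel and sum: 1·-1 + 8·-2 + -2·1 + -5·1 + -1·2 + -9·-1 + 7·-1 + 2·3.

-5 -18 -13 -17
26 16 -15 -36
-24 14 -38 -36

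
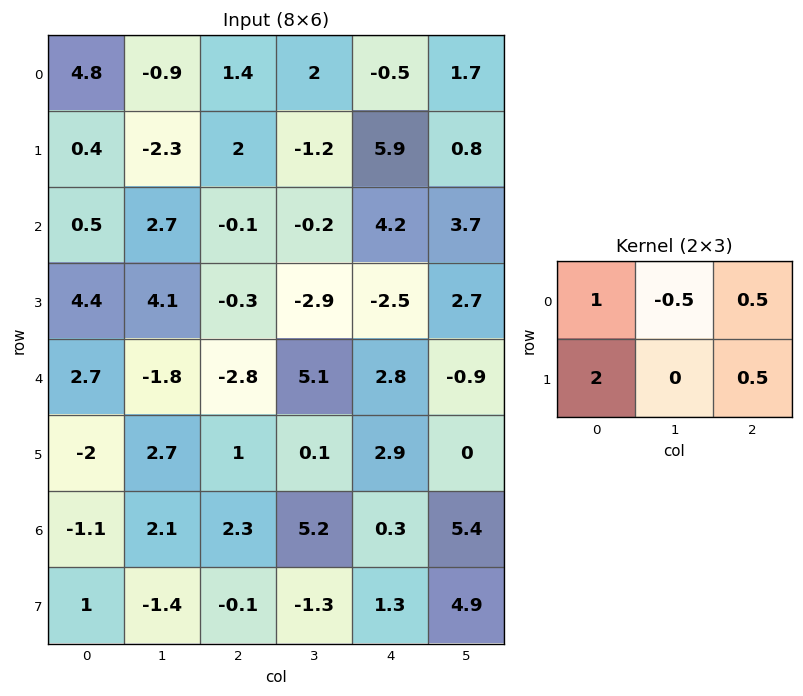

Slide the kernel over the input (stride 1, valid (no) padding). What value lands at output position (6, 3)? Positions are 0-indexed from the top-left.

7.6

The receptive field on the input at this output position is [5.2 0.3 5.4 / -1.3 1.3 4.9]. Elementwise product with the kernel and sum: 5.2·1 + 0.3·-0.5 + 5.4·0.5 + -1.3·2 + 4.9·0.5.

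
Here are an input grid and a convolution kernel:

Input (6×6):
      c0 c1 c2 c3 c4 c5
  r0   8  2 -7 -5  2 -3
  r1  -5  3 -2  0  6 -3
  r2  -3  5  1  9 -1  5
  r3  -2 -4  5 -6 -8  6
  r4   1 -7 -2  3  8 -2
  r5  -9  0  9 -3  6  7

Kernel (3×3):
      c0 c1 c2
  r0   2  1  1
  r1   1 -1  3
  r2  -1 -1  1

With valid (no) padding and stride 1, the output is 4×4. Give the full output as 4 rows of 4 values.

-4 0 -12 -29
-3 28 -16 48
21 5 4 29
17 -17 15 -21

Output[0,0]: The receptive field on the input at this output position is [8 2 -7 / -5 3 -2 / -3 5 1]. Elementwise product with the kernel and sum: 8·2 + 2·1 + -7·1 + -5·1 + 3·-1 + -2·3 + -3·-1 + 5·-1 + 1·1.
Output[0,1]: The receptive field on the input at this output position is [2 -7 -5 / 3 -2 0 / 5 1 9]. Elementwise product with the kernel and sum: 2·2 + -7·1 + -5·1 + 3·1 + -2·-1 + 0·3 + 5·-1 + 1·-1 + 9·1.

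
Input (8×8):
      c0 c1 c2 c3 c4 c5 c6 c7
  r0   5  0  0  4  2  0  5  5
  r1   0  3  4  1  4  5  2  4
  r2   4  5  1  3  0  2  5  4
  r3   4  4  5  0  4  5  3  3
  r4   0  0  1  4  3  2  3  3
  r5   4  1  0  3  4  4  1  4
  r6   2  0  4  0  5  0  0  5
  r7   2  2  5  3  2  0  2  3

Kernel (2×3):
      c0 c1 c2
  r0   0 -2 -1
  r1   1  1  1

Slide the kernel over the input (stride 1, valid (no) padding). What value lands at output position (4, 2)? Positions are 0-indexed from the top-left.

-4

The receptive field on the input at this output position is [1 4 3 / 0 3 4]. Elementwise product with the kernel and sum: 4·-2 + 3·-1 + 0·1 + 3·1 + 4·1.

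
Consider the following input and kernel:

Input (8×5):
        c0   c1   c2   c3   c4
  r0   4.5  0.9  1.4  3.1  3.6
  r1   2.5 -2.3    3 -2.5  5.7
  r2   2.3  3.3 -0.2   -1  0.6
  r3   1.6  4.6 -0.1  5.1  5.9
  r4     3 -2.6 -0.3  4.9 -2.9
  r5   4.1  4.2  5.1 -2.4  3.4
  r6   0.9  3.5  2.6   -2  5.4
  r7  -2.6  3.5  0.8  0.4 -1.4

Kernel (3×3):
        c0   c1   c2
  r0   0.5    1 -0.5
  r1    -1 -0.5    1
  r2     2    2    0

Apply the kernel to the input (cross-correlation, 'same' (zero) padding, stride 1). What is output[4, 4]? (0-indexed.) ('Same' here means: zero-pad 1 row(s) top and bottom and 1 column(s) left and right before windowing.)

7

The receptive field on the zero-padded input at this output position is [5.1 5.9 0 / 4.9 -2.9 0 / -2.4 3.4 0]. Elementwise product with the kernel and sum: 5.1·0.5 + 5.9·1 + 0·-0.5 + 4.9·-1 + -2.9·-0.5 + 0·1 + -2.4·2 + 3.4·2.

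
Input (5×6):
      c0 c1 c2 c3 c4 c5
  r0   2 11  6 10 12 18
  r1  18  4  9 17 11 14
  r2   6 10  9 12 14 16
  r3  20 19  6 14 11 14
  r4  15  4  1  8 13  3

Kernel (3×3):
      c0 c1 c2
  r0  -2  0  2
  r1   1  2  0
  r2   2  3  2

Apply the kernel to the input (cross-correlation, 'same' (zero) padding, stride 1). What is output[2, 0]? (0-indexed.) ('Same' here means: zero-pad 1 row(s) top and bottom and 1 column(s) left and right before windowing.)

The receptive field on the zero-padded input at this output position is [0 18 4 / 0 6 10 / 0 20 19]. Elementwise product with the kernel and sum: 0·-2 + 4·2 + 0·1 + 6·2 + 0·2 + 20·3 + 19·2.

118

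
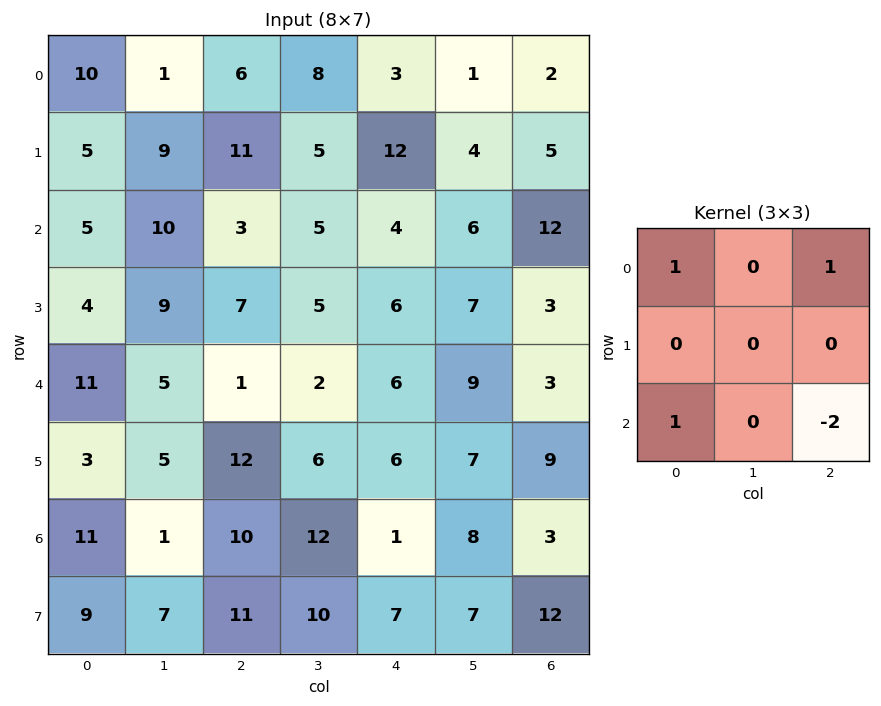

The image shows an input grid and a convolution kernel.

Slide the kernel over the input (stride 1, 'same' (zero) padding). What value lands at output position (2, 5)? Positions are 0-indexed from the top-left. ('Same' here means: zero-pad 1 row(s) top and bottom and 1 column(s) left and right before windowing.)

17

The receptive field on the zero-padded input at this output position is [12 4 5 / 4 6 12 / 6 7 3]. Elementwise product with the kernel and sum: 12·1 + 5·1 + 6·1 + 3·-2.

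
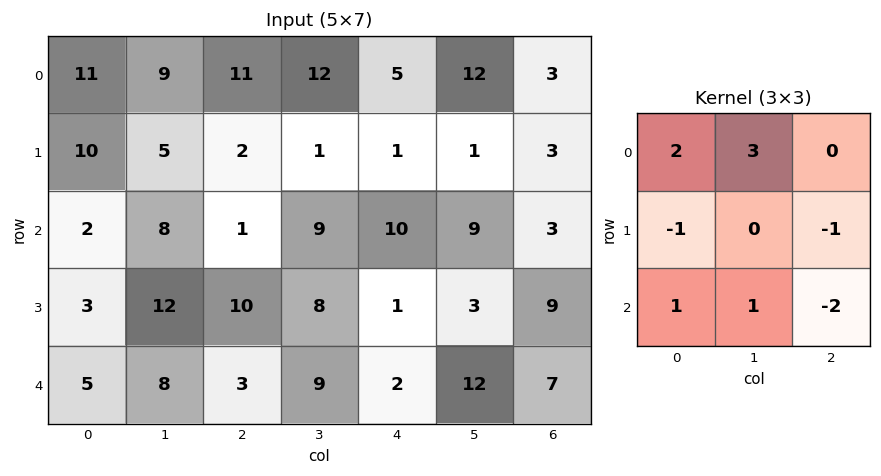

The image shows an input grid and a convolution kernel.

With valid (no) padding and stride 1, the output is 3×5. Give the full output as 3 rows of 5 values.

Output[0,0]: The receptive field on the input at this output position is [11 9 11 / 10 5 2 / 2 8 1]. Elementwise product with the kernel and sum: 11·2 + 9·3 + 10·-1 + 2·-1 + 2·1 + 8·1 + 1·-2.

45 36 45 38 55
27 5 12 -10 -22
22 -8 26 24 37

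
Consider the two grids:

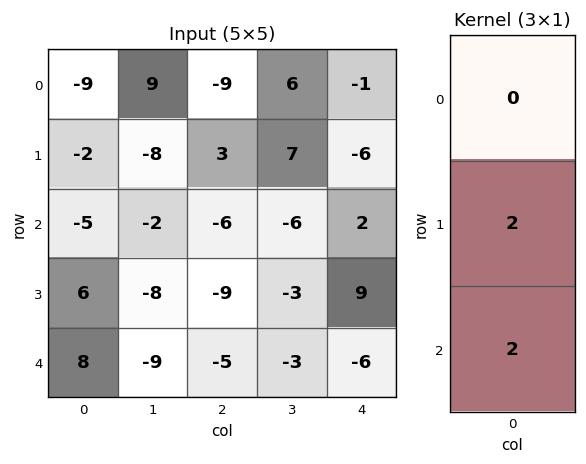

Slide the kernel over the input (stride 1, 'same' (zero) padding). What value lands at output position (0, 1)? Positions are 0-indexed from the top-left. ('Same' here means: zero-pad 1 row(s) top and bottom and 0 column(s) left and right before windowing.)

The receptive field on the zero-padded input at this output position is [0 / 9 / -8]. Elementwise product with the kernel and sum: 9·2 + -8·2.

2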